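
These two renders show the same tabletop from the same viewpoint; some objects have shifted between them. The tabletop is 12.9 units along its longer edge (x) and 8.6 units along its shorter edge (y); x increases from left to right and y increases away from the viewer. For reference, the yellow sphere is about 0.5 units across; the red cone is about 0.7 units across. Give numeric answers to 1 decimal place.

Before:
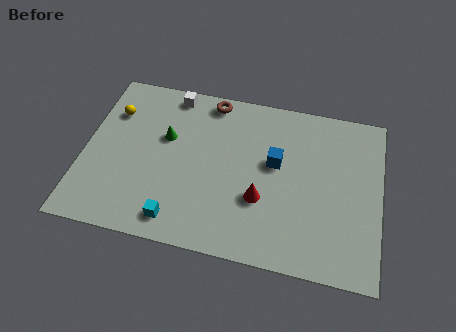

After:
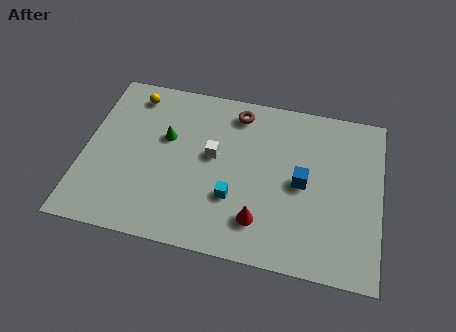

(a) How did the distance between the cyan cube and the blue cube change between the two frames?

-2.3

They were about 5.5 units apart before and 3.2 after — 2.3 units closer together.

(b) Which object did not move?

the green cone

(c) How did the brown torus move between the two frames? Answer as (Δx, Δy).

(1.2, -0.4)

The brown torus started near (5.3, 7.7) and ended near (6.5, 7.3).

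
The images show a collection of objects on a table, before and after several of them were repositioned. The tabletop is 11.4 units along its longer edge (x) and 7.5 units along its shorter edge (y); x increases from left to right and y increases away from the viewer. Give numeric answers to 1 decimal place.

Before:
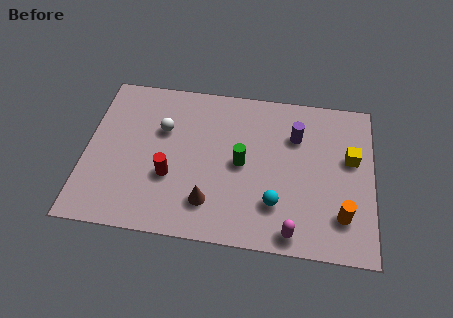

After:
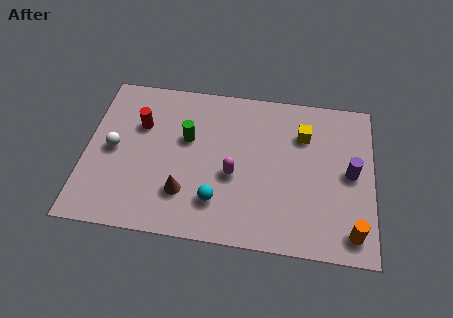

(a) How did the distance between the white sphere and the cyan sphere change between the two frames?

-0.8

Before: roughly 5.4 units apart; after: 4.6. That's 0.8 units closer together.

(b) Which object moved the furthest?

the magenta capsule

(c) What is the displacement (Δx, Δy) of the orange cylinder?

(0.4, -0.7)

From the two frames, the orange cylinder sits at roughly (10.2, 1.8) before and (10.6, 1.1) after.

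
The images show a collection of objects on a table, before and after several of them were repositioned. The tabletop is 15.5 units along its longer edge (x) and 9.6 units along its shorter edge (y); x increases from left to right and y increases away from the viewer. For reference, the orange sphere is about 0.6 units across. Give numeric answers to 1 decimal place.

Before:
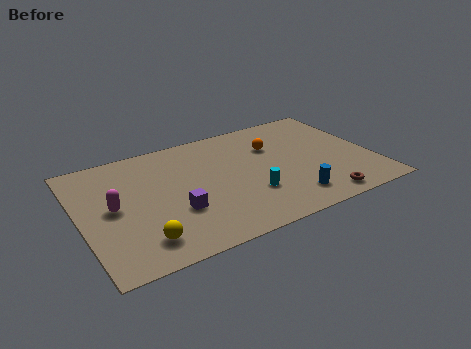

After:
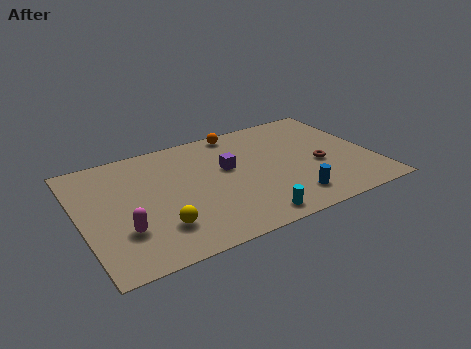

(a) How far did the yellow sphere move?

1.2

The yellow sphere moved from about (2.8, 1.8) to (3.8, 2.4), a distance of √(1.0² + 0.6²) ≈ 1.2.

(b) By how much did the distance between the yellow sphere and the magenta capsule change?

-1.4

They were about 3.3 units apart before and 1.9 after — 1.4 units closer together.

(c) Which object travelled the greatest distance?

the purple cube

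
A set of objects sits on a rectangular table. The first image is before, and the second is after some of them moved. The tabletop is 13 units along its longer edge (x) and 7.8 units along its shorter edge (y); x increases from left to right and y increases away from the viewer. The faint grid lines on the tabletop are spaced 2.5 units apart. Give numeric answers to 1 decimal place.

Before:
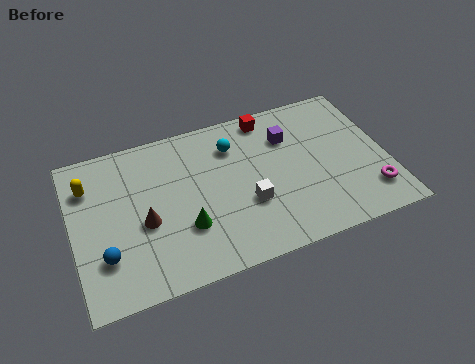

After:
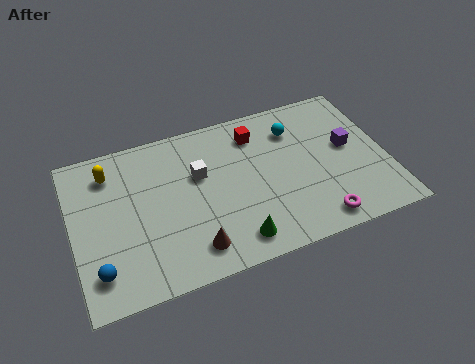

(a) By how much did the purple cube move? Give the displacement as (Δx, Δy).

(2.4, -1.3)

The purple cube started near (9.1, 5.6) and ended near (11.5, 4.3).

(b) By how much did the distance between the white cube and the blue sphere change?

-0.4

Before: roughly 5.9 units apart; after: 5.5. That's 0.4 units closer together.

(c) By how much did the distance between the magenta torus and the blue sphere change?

-2.0

The distance was about 10.9 in the first image and 8.9 in the second, so they moved 2.0 units closer together.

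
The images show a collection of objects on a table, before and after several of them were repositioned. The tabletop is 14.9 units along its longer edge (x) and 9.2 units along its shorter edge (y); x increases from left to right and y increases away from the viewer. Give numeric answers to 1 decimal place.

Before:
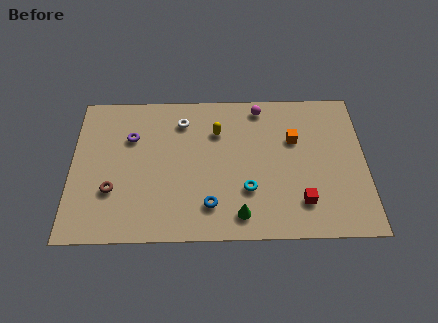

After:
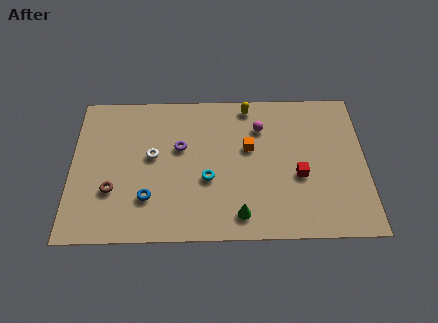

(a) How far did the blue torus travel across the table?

3.1

From (7.0, 2.0) to (3.9, 2.5), the blue torus covered √(3.1² + 0.5²) ≈ 3.1 units.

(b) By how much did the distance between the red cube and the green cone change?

+0.6

They were about 3.2 units apart before and 3.8 after — 0.6 units further apart.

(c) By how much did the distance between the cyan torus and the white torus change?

-2.3

The distance was about 5.5 in the first image and 3.2 in the second, so they moved 2.3 units closer together.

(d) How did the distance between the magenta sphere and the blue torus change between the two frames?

+0.5

Before: roughly 6.6 units apart; after: 7.1. That's 0.5 units further apart.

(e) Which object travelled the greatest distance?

the blue torus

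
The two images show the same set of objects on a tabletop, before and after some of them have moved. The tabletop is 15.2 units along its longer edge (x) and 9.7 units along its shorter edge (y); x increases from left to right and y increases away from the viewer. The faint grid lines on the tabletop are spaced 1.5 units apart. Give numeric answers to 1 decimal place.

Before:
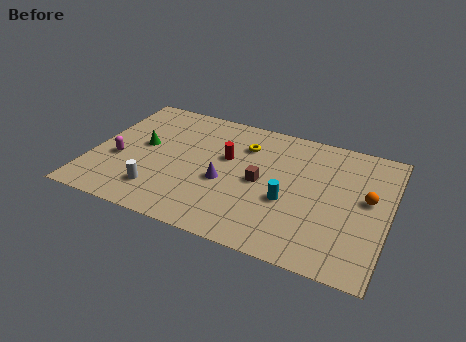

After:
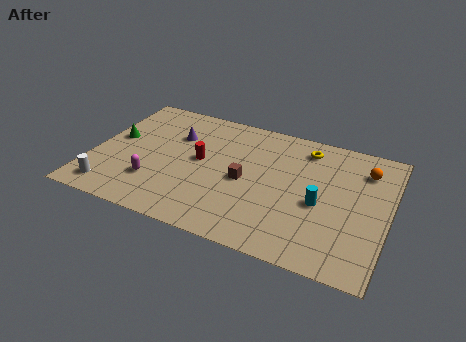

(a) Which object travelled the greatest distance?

the purple cone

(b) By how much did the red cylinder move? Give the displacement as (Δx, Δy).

(-1.3, -0.7)

The red cylinder was at about (6.8, 5.9) and moved to about (5.5, 5.2).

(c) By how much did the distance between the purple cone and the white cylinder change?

+2.2

Before: roughly 3.7 units apart; after: 5.9. That's 2.2 units further apart.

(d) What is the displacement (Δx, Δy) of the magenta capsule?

(2.0, -1.1)

From the two frames, the magenta capsule sits at roughly (1.4, 3.8) before and (3.4, 2.7) after.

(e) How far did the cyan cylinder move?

1.6

The cyan cylinder was near (10.2, 3.8) before and (11.8, 4.2) after, so it travelled √(1.6² + 0.4²) ≈ 1.6 units.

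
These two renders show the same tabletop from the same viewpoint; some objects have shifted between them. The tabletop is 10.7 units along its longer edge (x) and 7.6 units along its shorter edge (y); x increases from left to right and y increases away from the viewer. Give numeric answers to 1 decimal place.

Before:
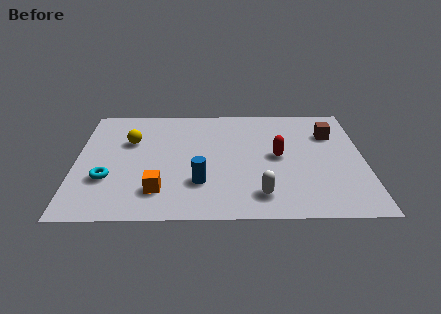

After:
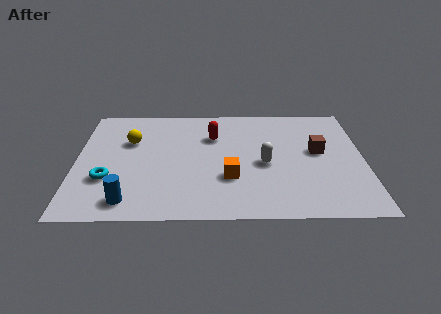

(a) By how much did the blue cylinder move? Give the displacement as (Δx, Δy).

(-2.6, -1.1)

From the two frames, the blue cylinder sits at roughly (4.6, 2.2) before and (2.0, 1.1) after.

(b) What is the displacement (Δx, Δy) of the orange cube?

(2.6, 0.8)

The orange cube was at about (3.1, 1.7) and moved to about (5.7, 2.5).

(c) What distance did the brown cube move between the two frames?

1.3

The brown cube moved from about (9.5, 5.4) to (9.0, 4.2), a distance of √(0.5² + 1.2²) ≈ 1.3.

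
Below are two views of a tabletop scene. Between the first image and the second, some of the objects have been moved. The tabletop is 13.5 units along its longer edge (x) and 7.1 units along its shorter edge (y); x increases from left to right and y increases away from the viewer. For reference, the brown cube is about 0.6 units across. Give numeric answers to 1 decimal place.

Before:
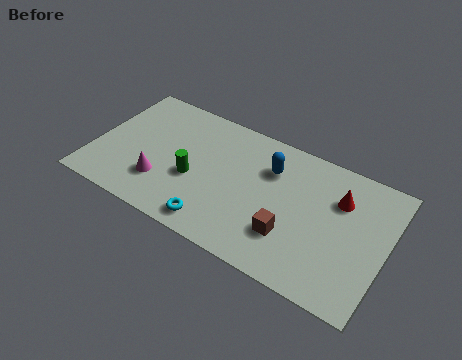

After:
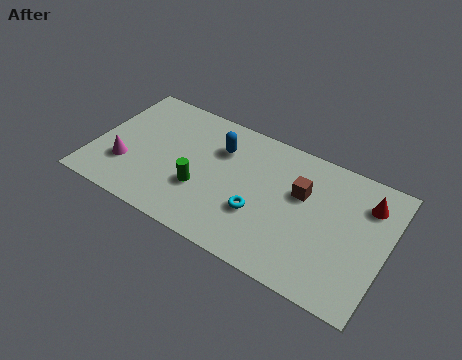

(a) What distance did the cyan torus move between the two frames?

2.3

The cyan torus was near (6.0, 1.0) before and (7.8, 2.5) after, so it travelled √(1.8² + 1.5²) ≈ 2.3 units.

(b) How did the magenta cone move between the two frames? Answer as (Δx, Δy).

(-1.7, 0.2)

The magenta cone started near (3.3, 2.0) and ended near (1.6, 2.2).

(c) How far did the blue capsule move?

2.4

The blue capsule moved from about (8.0, 5.1) to (5.6, 5.1), a distance of √(2.4² + 0.0²) ≈ 2.4.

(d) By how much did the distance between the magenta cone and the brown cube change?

+2.2

They were about 6.0 units apart before and 8.2 after — 2.2 units further apart.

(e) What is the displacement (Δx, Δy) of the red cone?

(1.2, 0.4)

The red cone started near (11.2, 5.0) and ended near (12.4, 5.4).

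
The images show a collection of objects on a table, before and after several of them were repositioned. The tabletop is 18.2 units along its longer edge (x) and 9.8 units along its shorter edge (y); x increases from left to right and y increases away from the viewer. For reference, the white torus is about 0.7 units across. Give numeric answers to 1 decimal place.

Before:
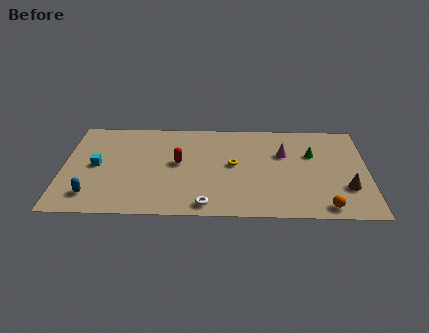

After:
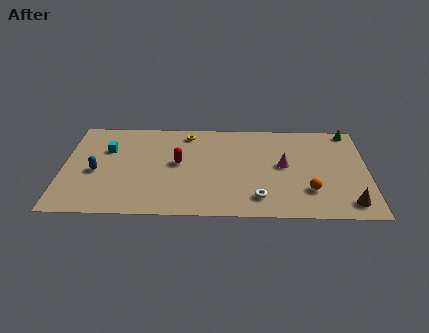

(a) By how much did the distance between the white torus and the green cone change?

+0.7

Before: roughly 8.2 units apart; after: 8.9. That's 0.7 units further apart.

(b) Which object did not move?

the red capsule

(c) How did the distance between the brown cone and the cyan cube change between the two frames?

+0.3

They were about 15.0 units apart before and 15.3 after — 0.3 units further apart.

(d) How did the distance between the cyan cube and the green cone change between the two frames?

+1.8

Before: roughly 13.0 units apart; after: 14.8. That's 1.8 units further apart.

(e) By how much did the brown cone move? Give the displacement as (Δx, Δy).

(0.1, -1.5)

The brown cone started near (16.9, 3.0) and ended near (17.0, 1.5).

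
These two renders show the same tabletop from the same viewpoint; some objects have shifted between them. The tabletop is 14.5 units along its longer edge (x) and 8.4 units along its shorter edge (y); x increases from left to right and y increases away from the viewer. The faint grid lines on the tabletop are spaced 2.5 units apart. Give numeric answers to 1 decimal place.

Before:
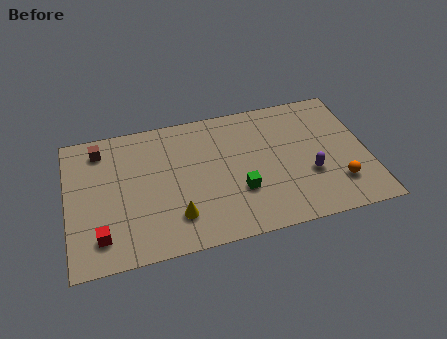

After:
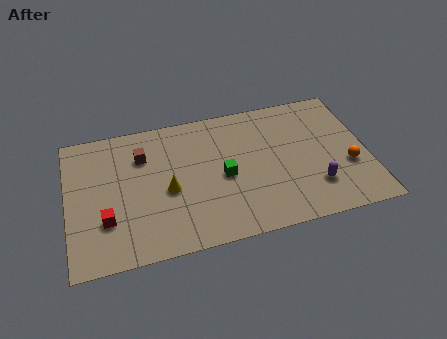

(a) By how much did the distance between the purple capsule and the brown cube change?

-1.7

They were about 10.7 units apart before and 9.0 after — 1.7 units closer together.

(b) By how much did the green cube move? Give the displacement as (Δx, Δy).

(-0.7, 1.1)

The green cube was at about (8.2, 2.8) and moved to about (7.5, 3.9).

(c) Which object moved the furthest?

the brown cube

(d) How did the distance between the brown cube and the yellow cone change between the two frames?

-3.4

The distance was about 6.0 in the first image and 2.6 in the second, so they moved 3.4 units closer together.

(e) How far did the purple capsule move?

0.8

The purple capsule moved from about (11.6, 3.0) to (11.8, 2.2), a distance of √(0.2² + 0.8²) ≈ 0.8.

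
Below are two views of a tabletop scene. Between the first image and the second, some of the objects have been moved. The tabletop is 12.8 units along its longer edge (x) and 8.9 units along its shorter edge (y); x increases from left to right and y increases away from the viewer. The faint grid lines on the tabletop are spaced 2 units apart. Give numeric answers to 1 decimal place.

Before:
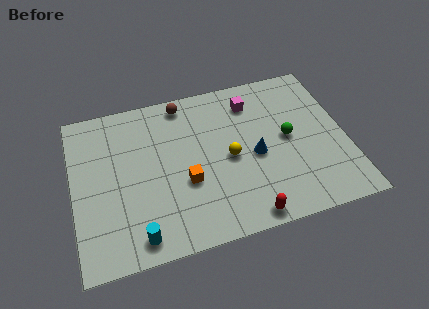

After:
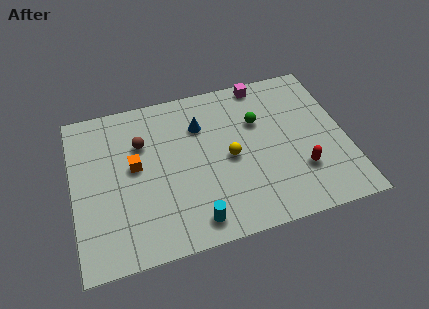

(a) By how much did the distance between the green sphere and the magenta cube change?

-0.7

Before: roughly 2.9 units apart; after: 2.2. That's 0.7 units closer together.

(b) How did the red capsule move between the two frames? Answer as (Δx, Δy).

(2.7, 1.8)

The red capsule was at about (7.8, 0.8) and moved to about (10.5, 2.6).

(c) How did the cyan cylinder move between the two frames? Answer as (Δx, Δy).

(2.6, 0.1)

The cyan cylinder started near (2.8, 1.1) and ended near (5.4, 1.2).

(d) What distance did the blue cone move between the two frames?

3.4

The blue cone was near (8.5, 4.0) before and (6.1, 6.4) after, so it travelled √(2.4² + 2.4²) ≈ 3.4 units.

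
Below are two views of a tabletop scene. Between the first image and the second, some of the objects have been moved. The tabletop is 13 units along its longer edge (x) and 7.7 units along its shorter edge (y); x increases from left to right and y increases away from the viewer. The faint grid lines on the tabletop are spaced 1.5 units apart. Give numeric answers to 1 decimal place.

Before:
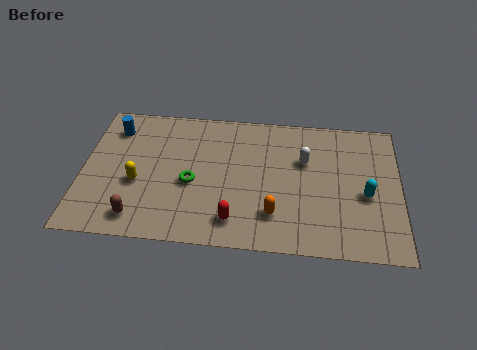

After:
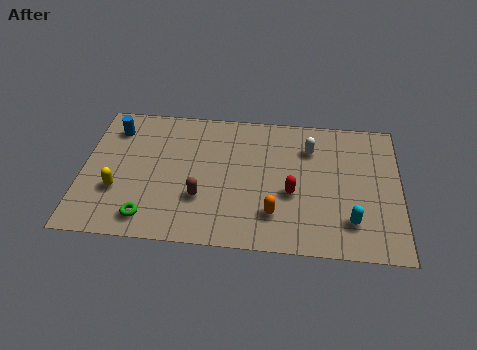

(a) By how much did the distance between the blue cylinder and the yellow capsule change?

+0.3

The distance was about 3.2 in the first image and 3.5 in the second, so they moved 0.3 units further apart.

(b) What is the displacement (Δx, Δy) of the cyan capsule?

(-0.6, -1.5)

From the two frames, the cyan capsule sits at roughly (11.6, 3.3) before and (11.0, 1.8) after.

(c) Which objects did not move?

the blue cylinder and the orange capsule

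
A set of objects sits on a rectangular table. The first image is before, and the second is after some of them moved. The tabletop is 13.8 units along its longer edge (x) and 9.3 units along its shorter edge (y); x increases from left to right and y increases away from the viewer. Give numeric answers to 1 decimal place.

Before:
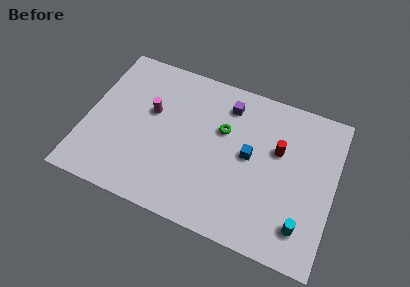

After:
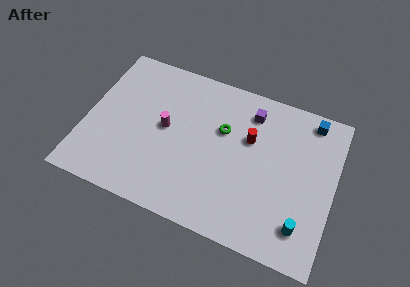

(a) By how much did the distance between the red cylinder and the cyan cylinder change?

+0.9

Before: roughly 4.3 units apart; after: 5.2. That's 0.9 units further apart.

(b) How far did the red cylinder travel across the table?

1.6

The red cylinder moved from about (10.6, 5.8) to (9.0, 5.9), a distance of √(1.6² + 0.1²) ≈ 1.6.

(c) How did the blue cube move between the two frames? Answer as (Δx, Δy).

(3.1, 3.3)

The blue cube started near (9.1, 4.9) and ended near (12.2, 8.2).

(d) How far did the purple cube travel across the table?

1.3

The purple cube moved from about (7.6, 7.5) to (8.9, 7.5), a distance of √(1.3² + 0.0²) ≈ 1.3.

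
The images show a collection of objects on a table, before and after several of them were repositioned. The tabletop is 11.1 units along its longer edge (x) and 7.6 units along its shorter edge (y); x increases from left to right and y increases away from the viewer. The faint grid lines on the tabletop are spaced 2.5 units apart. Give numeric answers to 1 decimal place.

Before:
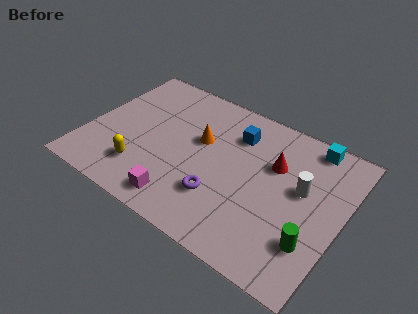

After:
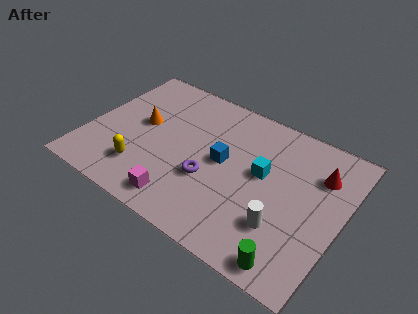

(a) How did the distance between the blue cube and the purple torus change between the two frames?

-2.2

They were about 3.5 units apart before and 1.3 after — 2.2 units closer together.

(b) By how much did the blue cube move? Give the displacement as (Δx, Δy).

(-0.3, -1.7)

The blue cube started near (6.2, 5.7) and ended near (5.9, 4.0).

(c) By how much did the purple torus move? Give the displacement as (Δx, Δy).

(-0.6, 0.6)

The purple torus was at about (6.1, 2.2) and moved to about (5.5, 2.8).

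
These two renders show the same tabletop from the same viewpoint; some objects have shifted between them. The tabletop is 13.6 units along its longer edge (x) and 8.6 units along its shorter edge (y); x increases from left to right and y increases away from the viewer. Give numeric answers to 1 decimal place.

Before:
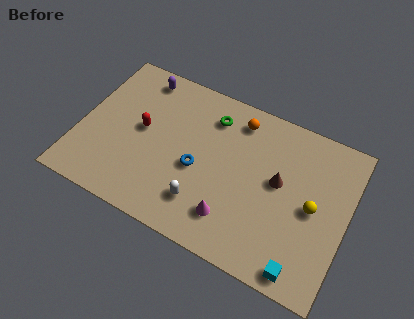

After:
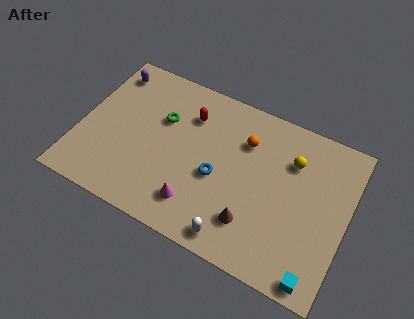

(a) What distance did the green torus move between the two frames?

2.7

From (6.4, 6.8) to (4.0, 5.6), the green torus covered √(2.4² + 1.2²) ≈ 2.7 units.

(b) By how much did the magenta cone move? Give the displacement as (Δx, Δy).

(-1.8, -0.1)

From the two frames, the magenta cone sits at roughly (8.1, 1.9) before and (6.3, 1.8) after.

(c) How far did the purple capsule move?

1.6

The purple capsule was near (2.6, 7.5) before and (1.0, 7.2) after, so it travelled √(1.6² + 0.3²) ≈ 1.6 units.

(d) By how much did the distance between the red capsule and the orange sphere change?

-2.4

They were about 5.3 units apart before and 2.9 after — 2.4 units closer together.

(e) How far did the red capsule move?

2.8

The red capsule moved from about (3.1, 4.6) to (5.3, 6.4), a distance of √(2.2² + 1.8²) ≈ 2.8.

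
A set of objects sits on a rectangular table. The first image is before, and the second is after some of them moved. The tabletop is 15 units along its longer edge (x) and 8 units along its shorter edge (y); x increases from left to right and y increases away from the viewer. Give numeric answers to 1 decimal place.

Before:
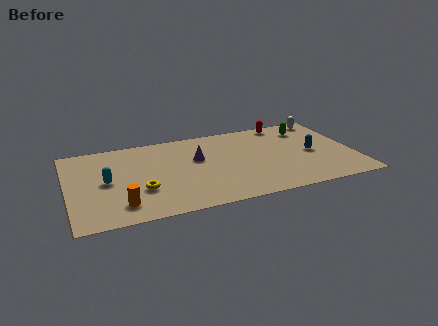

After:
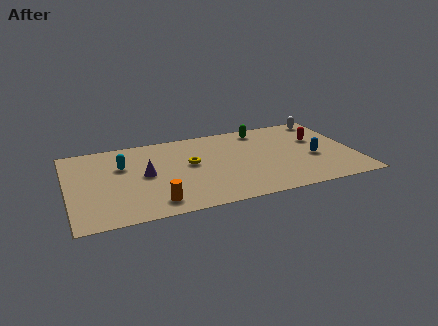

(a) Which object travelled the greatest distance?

the yellow torus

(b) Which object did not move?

the white capsule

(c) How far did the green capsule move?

2.5

From (12.8, 6.3) to (10.4, 6.9), the green capsule covered √(2.4² + 0.6²) ≈ 2.5 units.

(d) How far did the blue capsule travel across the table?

0.5

The blue capsule was near (12.8, 3.8) before and (12.8, 3.3) after, so it travelled √(0.0² + 0.5²) ≈ 0.5 units.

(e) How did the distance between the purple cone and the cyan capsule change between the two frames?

-3.3

Before: roughly 4.9 units apart; after: 1.6. That's 3.3 units closer together.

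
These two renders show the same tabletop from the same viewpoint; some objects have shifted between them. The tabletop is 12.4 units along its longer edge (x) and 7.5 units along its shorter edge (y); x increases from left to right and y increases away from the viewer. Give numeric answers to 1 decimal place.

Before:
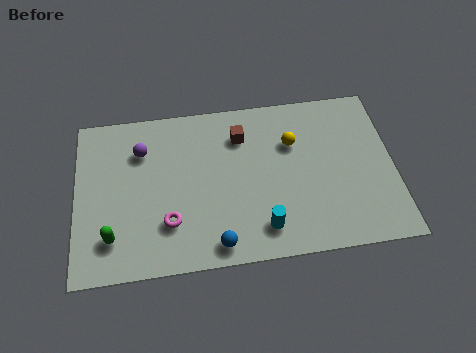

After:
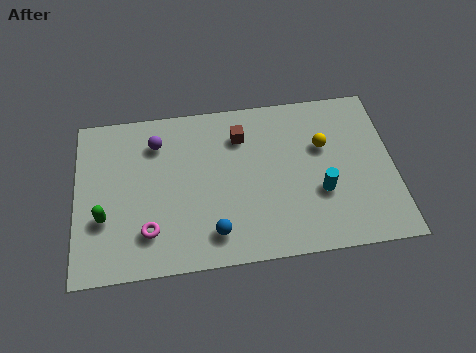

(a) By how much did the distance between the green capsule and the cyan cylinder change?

+2.6

They were about 5.8 units apart before and 8.4 after — 2.6 units further apart.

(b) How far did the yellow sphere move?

1.2

From (8.5, 5.1) to (9.7, 4.8), the yellow sphere covered √(1.2² + 0.3²) ≈ 1.2 units.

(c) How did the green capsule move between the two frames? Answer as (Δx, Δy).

(-0.3, 0.9)

From the two frames, the green capsule sits at roughly (1.4, 1.7) before and (1.1, 2.6) after.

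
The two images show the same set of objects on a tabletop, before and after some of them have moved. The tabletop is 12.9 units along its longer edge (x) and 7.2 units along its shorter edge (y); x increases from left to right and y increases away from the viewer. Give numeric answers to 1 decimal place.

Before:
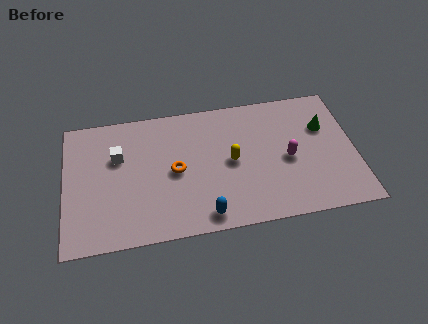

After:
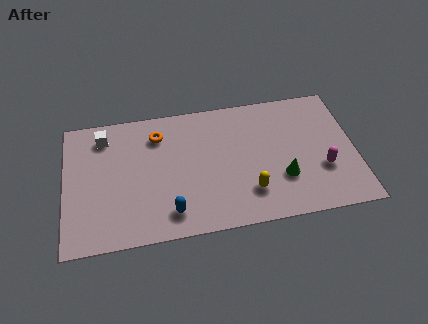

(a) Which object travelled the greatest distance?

the green cone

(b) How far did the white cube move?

1.3

The white cube moved from about (2.4, 4.7) to (1.8, 5.9), a distance of √(0.6² + 1.2²) ≈ 1.3.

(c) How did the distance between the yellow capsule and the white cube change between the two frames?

+2.4

Before: roughly 5.1 units apart; after: 7.5. That's 2.4 units further apart.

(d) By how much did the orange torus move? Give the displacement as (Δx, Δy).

(-0.7, 2.1)

The orange torus was at about (4.9, 3.5) and moved to about (4.2, 5.6).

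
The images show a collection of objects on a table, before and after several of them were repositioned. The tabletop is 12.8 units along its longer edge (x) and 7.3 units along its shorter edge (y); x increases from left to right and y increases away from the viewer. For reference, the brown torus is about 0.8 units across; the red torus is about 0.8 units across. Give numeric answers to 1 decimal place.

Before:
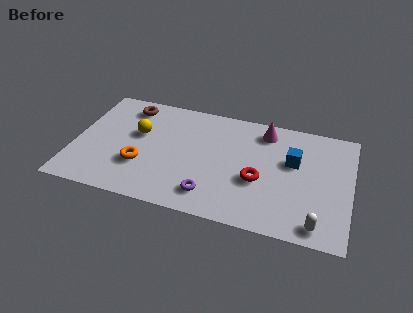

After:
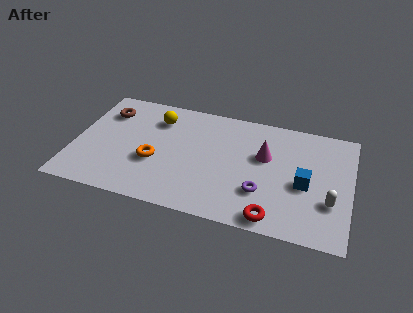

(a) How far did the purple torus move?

2.4

The purple torus moved from about (6.5, 1.4) to (8.8, 2.2), a distance of √(2.3² + 0.8²) ≈ 2.4.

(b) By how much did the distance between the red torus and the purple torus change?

-1.1

The distance was about 2.6 in the first image and 1.5 in the second, so they moved 1.1 units closer together.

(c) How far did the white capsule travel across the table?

1.6

The white capsule was near (11.4, 0.9) before and (11.9, 2.4) after, so it travelled √(0.5² + 1.5²) ≈ 1.6 units.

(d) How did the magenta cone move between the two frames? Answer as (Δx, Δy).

(0.1, -1.6)

The magenta cone was at about (8.7, 6.1) and moved to about (8.8, 4.5).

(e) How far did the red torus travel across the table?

2.2

The red torus moved from about (8.6, 2.9) to (9.4, 0.8), a distance of √(0.8² + 2.1²) ≈ 2.2.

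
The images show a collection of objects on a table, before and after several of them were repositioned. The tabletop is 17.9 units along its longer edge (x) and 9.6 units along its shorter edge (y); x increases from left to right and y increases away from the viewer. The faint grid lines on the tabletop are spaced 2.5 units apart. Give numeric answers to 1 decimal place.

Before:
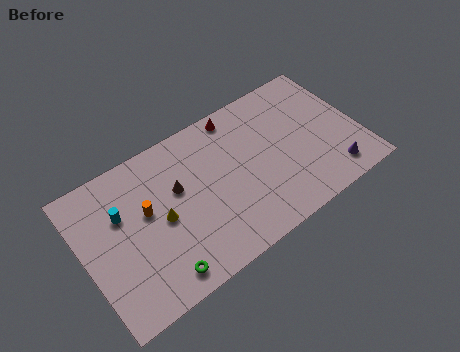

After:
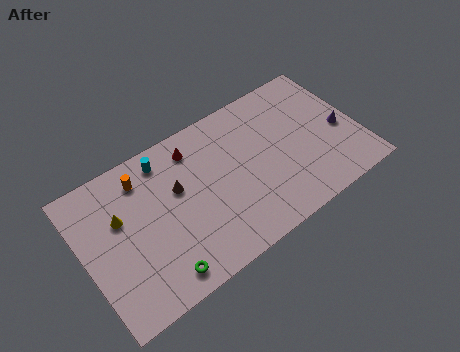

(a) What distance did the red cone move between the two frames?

3.1

From (10.6, 8.6) to (7.6, 7.9), the red cone covered √(3.0² + 0.7²) ≈ 3.1 units.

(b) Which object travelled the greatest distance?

the cyan cylinder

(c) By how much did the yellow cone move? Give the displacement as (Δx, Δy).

(-2.4, 1.5)

The yellow cone was at about (4.9, 4.6) and moved to about (2.5, 6.1).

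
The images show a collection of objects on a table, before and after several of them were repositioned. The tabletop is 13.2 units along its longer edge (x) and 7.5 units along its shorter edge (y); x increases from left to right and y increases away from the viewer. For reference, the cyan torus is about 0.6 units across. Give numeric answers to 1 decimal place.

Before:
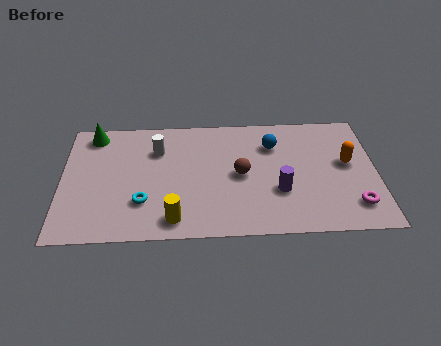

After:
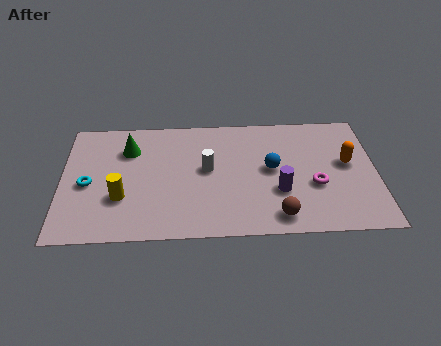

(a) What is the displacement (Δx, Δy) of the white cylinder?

(2.1, -1.3)

The white cylinder was at about (4.0, 5.4) and moved to about (6.1, 4.1).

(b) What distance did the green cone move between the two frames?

1.8

From (1.3, 6.5) to (2.8, 5.5), the green cone covered √(1.5² + 1.0²) ≈ 1.8 units.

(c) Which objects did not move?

the orange capsule and the purple cylinder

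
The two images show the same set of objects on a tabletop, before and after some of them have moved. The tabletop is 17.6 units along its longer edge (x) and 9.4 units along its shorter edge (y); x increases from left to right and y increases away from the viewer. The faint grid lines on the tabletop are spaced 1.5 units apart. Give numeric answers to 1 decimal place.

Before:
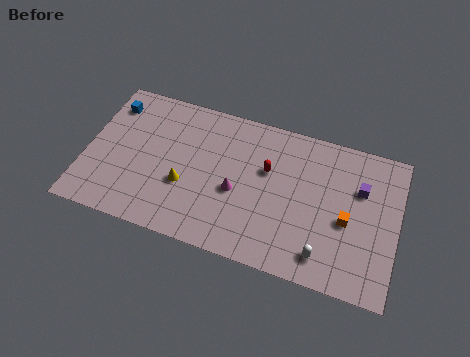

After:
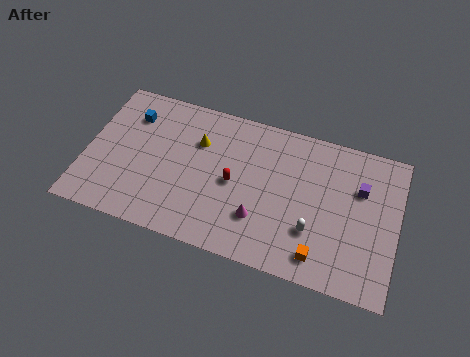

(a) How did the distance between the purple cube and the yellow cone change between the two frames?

-0.9

They were about 10.1 units apart before and 9.2 after — 0.9 units closer together.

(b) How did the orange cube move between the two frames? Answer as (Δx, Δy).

(-1.3, -2.6)

The orange cube started near (14.8, 4.1) and ended near (13.5, 1.5).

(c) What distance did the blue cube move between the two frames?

1.3

The blue cube was near (1.1, 7.5) before and (2.3, 7.1) after, so it travelled √(1.2² + 0.4²) ≈ 1.3 units.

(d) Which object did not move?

the purple cube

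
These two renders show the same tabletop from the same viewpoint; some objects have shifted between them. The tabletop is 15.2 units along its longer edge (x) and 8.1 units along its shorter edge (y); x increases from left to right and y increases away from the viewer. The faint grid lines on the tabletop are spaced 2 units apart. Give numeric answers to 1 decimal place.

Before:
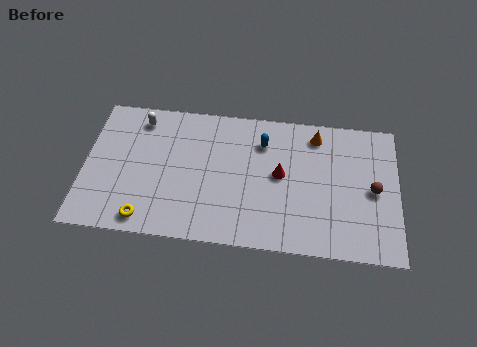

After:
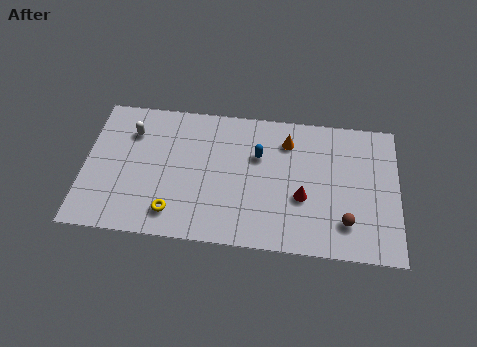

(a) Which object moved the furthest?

the brown sphere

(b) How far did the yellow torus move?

1.4

The yellow torus was near (3.1, 1.0) before and (4.4, 1.5) after, so it travelled √(1.3² + 0.5²) ≈ 1.4 units.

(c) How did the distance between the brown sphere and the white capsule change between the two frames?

-0.5

The distance was about 11.8 in the first image and 11.3 in the second, so they moved 0.5 units closer together.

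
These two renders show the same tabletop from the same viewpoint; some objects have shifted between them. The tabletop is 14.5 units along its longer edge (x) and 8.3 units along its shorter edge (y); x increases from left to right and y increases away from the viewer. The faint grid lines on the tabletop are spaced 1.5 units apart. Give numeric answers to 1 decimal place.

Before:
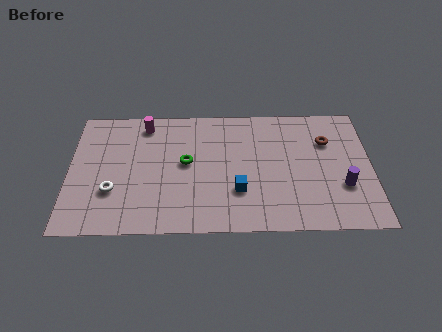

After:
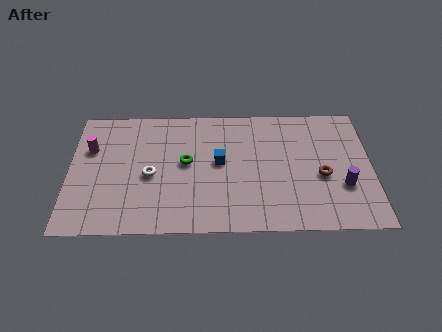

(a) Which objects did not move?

the purple cylinder and the green torus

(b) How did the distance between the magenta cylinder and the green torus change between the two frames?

+1.4

The distance was about 3.3 in the first image and 4.7 in the second, so they moved 1.4 units further apart.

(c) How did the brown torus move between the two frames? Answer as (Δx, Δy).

(-0.3, -2.3)

From the two frames, the brown torus sits at roughly (12.4, 5.8) before and (12.1, 3.5) after.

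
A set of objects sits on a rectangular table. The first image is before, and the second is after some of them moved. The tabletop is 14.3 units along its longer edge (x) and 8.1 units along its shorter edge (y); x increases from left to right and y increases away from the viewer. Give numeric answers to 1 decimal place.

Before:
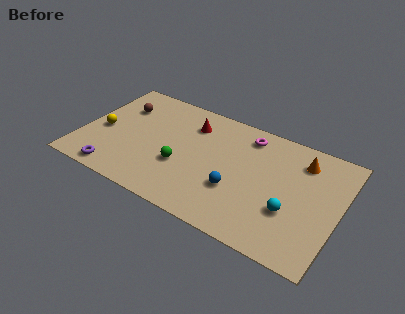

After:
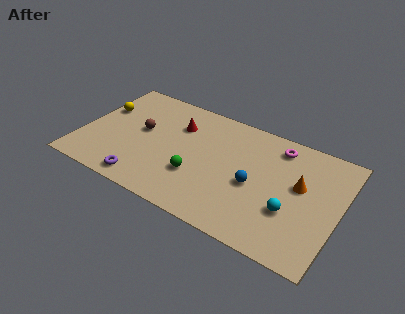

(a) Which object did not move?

the cyan sphere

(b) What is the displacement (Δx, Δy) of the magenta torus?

(1.7, 0.0)

The magenta torus was at about (8.9, 6.8) and moved to about (10.6, 6.8).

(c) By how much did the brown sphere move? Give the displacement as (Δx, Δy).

(1.4, -1.3)

The brown sphere started near (1.8, 5.8) and ended near (3.2, 4.5).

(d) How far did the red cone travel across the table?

0.8

From (5.8, 6.2) to (5.1, 5.8), the red cone covered √(0.7² + 0.4²) ≈ 0.8 units.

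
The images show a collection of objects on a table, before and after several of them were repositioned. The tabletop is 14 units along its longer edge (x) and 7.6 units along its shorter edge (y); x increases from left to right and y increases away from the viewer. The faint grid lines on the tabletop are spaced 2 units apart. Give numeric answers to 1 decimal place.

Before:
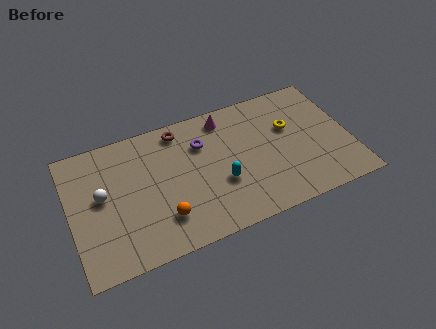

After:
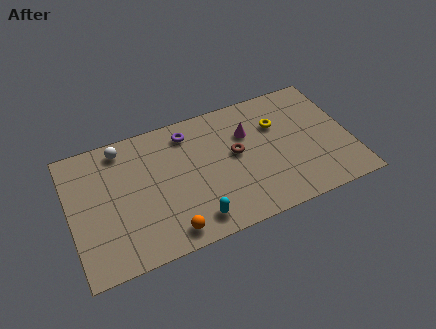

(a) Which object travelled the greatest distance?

the brown torus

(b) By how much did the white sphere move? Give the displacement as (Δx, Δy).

(1.2, 2.4)

The white sphere was at about (1.6, 4.2) and moved to about (2.8, 6.6).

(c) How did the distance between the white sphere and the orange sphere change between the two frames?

+2.3

They were about 3.6 units apart before and 5.9 after — 2.3 units further apart.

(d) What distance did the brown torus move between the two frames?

3.5

From (5.7, 6.6) to (8.3, 4.2), the brown torus covered √(2.6² + 2.4²) ≈ 3.5 units.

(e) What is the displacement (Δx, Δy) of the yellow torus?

(-0.6, 0.4)

The yellow torus started near (11.1, 4.8) and ended near (10.5, 5.2).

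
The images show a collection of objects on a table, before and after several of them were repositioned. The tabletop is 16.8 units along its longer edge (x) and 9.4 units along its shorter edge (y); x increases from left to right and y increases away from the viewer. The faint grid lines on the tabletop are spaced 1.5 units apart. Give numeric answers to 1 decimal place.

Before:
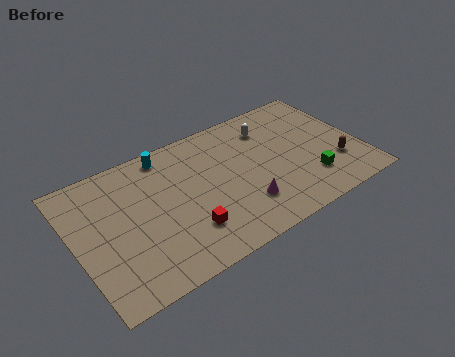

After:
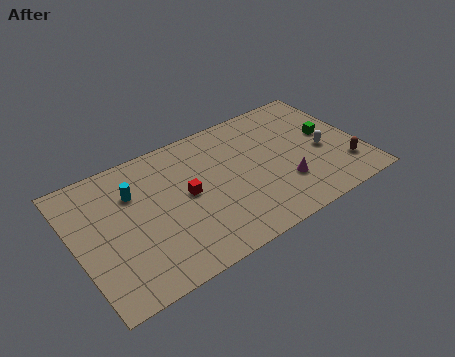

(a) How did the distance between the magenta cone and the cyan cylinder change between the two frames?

+2.3

The distance was about 6.9 in the first image and 9.2 in the second, so they moved 2.3 units further apart.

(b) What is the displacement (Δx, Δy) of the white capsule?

(2.7, -3.2)

From the two frames, the white capsule sits at roughly (11.9, 7.3) before and (14.6, 4.1) after.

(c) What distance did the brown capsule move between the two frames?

0.6

The brown capsule was near (15.2, 2.8) before and (15.6, 2.3) after, so it travelled √(0.4² + 0.5²) ≈ 0.6 units.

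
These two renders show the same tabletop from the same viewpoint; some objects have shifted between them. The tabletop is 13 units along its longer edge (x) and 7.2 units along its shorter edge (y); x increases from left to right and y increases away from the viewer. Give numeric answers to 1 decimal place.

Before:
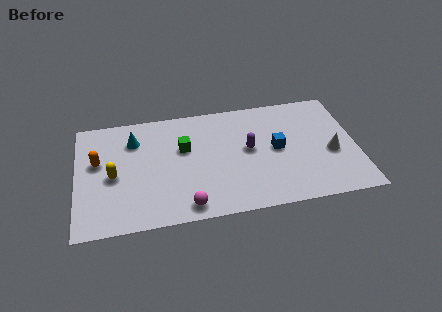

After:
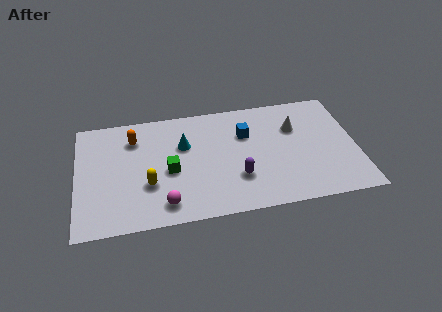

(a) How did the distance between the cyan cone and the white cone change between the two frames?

-4.2

Before: roughly 9.4 units apart; after: 5.2. That's 4.2 units closer together.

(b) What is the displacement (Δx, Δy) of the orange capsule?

(1.7, 1.2)

The orange capsule was at about (1.0, 4.3) and moved to about (2.7, 5.5).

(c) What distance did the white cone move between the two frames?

2.5

The white cone moved from about (11.8, 3.0) to (10.2, 4.9), a distance of √(1.6² + 1.9²) ≈ 2.5.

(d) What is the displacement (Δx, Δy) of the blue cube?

(-1.4, 1.2)

The blue cube started near (9.3, 3.7) and ended near (7.9, 4.9).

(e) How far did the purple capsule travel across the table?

1.8

From (8.0, 3.9) to (7.4, 2.2), the purple capsule covered √(0.6² + 1.7²) ≈ 1.8 units.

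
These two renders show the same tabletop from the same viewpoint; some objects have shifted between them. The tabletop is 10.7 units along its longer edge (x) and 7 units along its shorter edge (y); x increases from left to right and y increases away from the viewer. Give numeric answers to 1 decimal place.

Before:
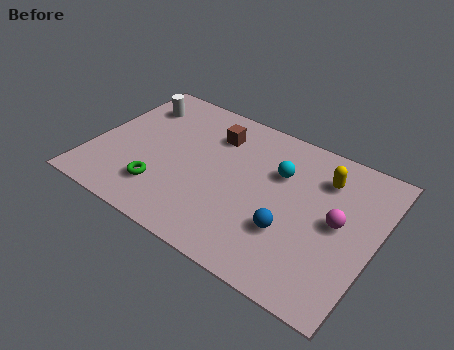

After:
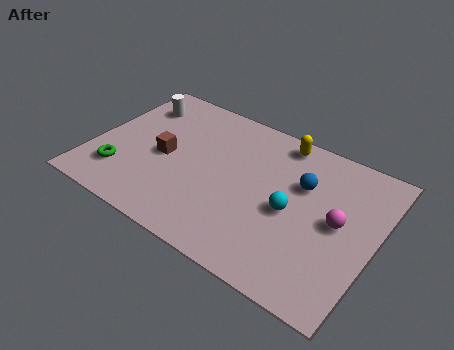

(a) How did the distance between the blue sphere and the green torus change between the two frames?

+2.3

Before: roughly 4.8 units apart; after: 7.1. That's 2.3 units further apart.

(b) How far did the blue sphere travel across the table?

2.3

From (7.7, 2.3) to (7.8, 4.6), the blue sphere covered √(0.1² + 2.3²) ≈ 2.3 units.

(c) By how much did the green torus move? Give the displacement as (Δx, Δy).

(-1.6, 0.0)

The green torus was at about (2.9, 1.7) and moved to about (1.3, 1.7).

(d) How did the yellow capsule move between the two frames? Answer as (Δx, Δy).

(-1.8, 0.9)

The yellow capsule was at about (8.5, 5.3) and moved to about (6.7, 6.2).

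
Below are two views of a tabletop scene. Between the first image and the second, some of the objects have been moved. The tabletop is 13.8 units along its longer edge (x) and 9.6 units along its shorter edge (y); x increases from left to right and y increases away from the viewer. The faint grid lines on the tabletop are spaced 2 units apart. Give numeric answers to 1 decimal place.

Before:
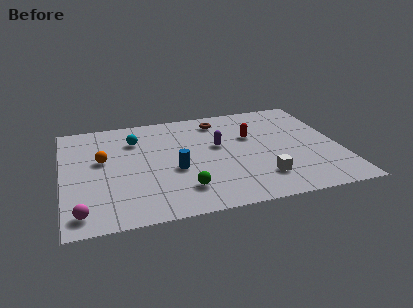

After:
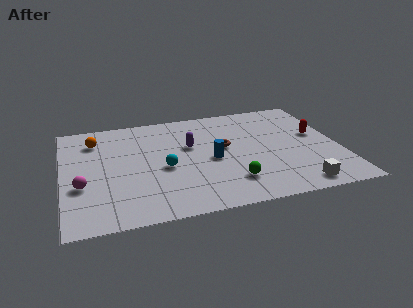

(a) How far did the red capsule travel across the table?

3.4

The red capsule moved from about (9.5, 6.1) to (12.8, 5.5), a distance of √(3.3² + 0.6²) ≈ 3.4.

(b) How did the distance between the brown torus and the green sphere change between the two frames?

-3.1

They were about 6.3 units apart before and 3.2 after — 3.1 units closer together.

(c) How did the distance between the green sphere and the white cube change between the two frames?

-0.5

Before: roughly 3.9 units apart; after: 3.4. That's 0.5 units closer together.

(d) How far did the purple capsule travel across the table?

1.4

The purple capsule was near (7.8, 5.6) before and (6.4, 5.9) after, so it travelled √(1.4² + 0.3²) ≈ 1.4 units.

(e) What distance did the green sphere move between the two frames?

2.4

From (5.8, 2.1) to (8.2, 2.2), the green sphere covered √(2.4² + 0.1²) ≈ 2.4 units.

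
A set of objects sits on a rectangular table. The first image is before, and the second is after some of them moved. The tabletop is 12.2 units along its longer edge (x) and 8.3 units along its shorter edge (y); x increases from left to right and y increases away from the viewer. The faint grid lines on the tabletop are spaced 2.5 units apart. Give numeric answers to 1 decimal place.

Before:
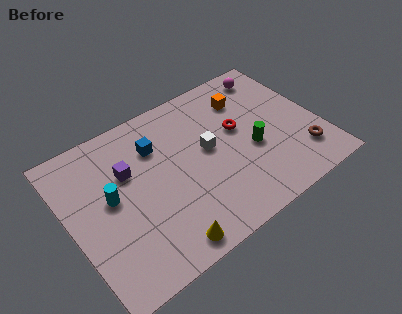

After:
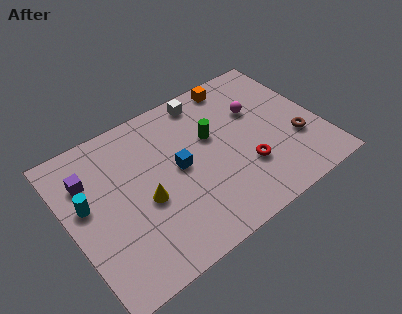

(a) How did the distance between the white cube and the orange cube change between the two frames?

-1.3

They were about 2.9 units apart before and 1.6 after — 1.3 units closer together.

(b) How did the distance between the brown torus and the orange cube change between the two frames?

+0.3

Before: roughly 4.8 units apart; after: 5.1. That's 0.3 units further apart.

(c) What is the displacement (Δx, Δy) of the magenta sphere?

(-1.2, -1.7)

The magenta sphere was at about (10.6, 7.1) and moved to about (9.4, 5.4).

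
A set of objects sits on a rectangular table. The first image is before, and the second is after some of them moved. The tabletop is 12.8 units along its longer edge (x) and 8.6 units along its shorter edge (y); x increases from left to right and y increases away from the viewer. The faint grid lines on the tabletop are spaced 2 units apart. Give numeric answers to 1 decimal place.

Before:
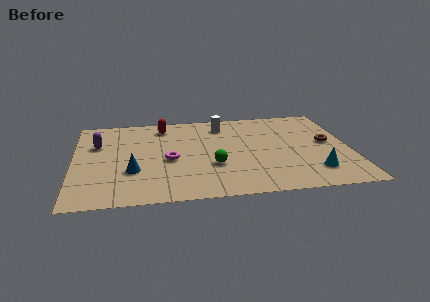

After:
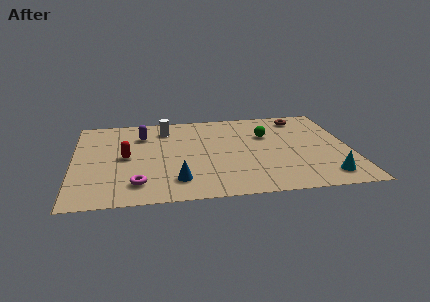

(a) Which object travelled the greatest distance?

the green sphere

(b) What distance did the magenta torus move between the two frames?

2.6

From (4.4, 3.8) to (2.9, 1.7), the magenta torus covered √(1.5² + 2.1²) ≈ 2.6 units.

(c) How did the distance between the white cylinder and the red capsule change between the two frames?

+0.4

The distance was about 2.8 in the first image and 3.2 in the second, so they moved 0.4 units further apart.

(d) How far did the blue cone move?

2.3

The blue cone was near (2.7, 2.9) before and (4.7, 1.8) after, so it travelled √(2.0² + 1.1²) ≈ 2.3 units.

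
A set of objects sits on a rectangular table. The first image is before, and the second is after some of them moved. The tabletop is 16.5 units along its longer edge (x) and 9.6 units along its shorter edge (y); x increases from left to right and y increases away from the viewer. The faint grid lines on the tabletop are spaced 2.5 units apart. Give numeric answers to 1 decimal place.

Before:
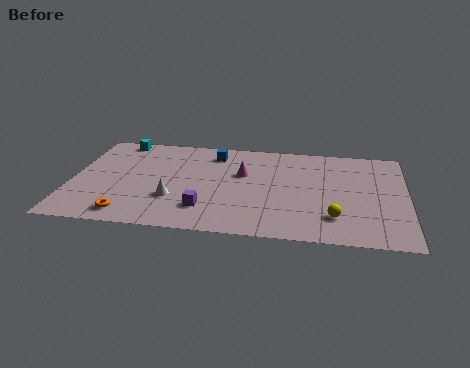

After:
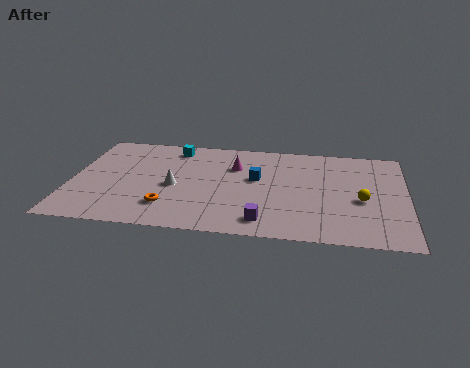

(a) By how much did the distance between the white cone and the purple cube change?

+3.5

They were about 1.8 units apart before and 5.3 after — 3.5 units further apart.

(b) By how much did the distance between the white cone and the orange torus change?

-0.8

They were about 2.8 units apart before and 2.0 after — 0.8 units closer together.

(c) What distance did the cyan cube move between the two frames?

2.8

The cyan cube was near (2.1, 8.7) before and (4.9, 8.2) after, so it travelled √(2.8² + 0.5²) ≈ 2.8 units.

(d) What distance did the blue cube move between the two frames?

3.2

The blue cube moved from about (6.9, 7.9) to (9.1, 5.6), a distance of √(2.2² + 2.3²) ≈ 3.2.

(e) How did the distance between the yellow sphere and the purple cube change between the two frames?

-0.9

The distance was about 6.3 in the first image and 5.4 in the second, so they moved 0.9 units closer together.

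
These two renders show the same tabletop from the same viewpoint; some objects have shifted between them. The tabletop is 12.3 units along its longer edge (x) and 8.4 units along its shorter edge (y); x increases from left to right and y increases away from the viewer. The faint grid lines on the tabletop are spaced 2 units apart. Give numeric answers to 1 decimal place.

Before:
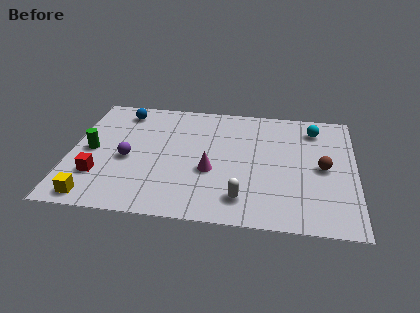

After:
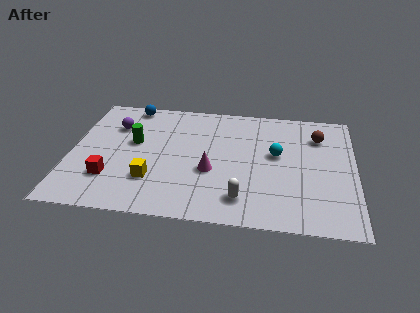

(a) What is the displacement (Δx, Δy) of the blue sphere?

(0.3, 0.5)

The blue sphere was at about (2.1, 7.1) and moved to about (2.4, 7.6).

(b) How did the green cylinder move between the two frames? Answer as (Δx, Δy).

(1.8, 0.8)

The green cylinder was at about (0.9, 4.1) and moved to about (2.7, 4.9).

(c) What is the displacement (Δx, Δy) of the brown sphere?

(-0.2, 2.2)

From the two frames, the brown sphere sits at roughly (10.9, 4.1) before and (10.7, 6.3) after.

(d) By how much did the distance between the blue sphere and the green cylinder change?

-0.5

They were about 3.2 units apart before and 2.7 after — 0.5 units closer together.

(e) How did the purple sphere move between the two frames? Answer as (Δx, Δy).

(-0.7, 2.3)

The purple sphere started near (2.5, 3.7) and ended near (1.8, 6.0).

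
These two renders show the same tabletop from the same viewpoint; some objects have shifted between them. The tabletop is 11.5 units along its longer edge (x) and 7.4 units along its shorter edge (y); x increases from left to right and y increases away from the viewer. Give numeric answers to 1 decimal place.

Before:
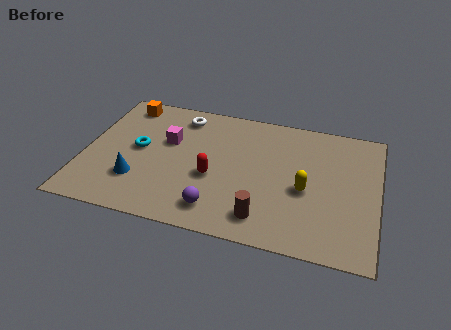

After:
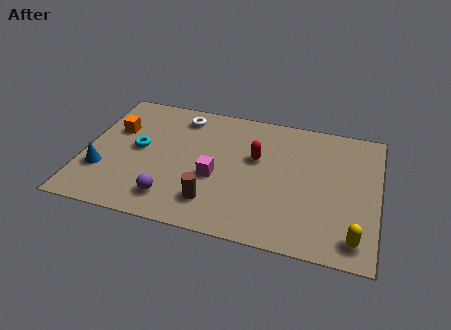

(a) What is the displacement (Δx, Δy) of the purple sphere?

(-1.8, 0.1)

From the two frames, the purple sphere sits at roughly (5.4, 1.3) before and (3.6, 1.4) after.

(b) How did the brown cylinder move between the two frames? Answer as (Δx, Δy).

(-2.0, 0.3)

The brown cylinder was at about (7.2, 1.3) and moved to about (5.2, 1.6).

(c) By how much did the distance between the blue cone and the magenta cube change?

+1.8

They were about 2.7 units apart before and 4.5 after — 1.8 units further apart.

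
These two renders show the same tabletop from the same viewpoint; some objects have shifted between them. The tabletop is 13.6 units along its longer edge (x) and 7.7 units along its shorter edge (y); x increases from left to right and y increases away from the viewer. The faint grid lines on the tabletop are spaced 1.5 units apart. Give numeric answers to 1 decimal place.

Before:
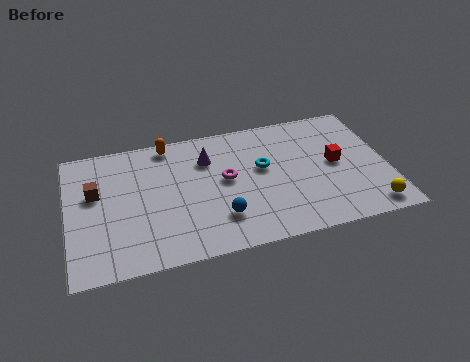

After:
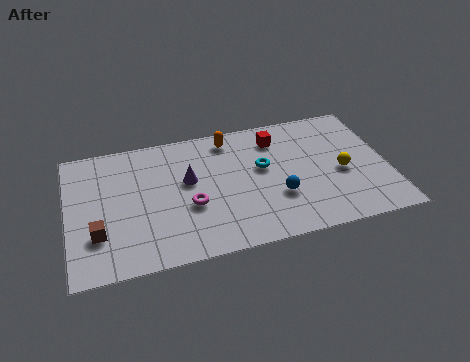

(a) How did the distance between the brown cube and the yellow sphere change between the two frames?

-1.5

The distance was about 12.0 in the first image and 10.5 in the second, so they moved 1.5 units closer together.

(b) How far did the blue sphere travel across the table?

2.6

The blue sphere was near (6.3, 2.0) before and (8.8, 2.6) after, so it travelled √(2.5² + 0.6²) ≈ 2.6 units.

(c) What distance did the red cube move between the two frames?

3.2

The red cube moved from about (11.4, 4.0) to (9.0, 6.1), a distance of √(2.4² + 2.1²) ≈ 3.2.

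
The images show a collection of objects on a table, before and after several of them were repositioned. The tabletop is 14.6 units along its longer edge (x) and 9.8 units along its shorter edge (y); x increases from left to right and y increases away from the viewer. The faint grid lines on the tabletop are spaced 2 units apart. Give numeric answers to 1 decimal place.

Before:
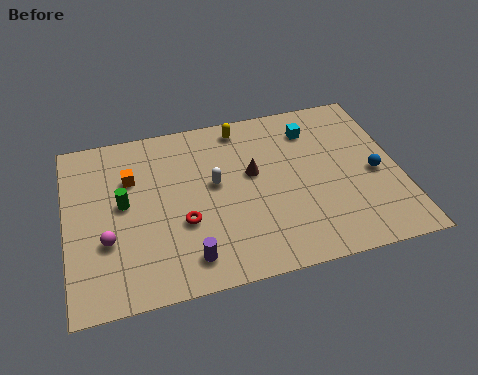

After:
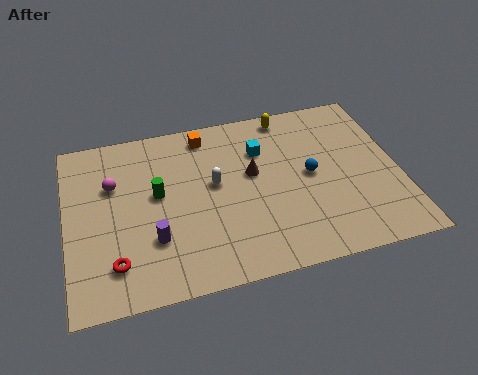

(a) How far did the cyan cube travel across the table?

2.4

The cyan cube moved from about (11.0, 7.7) to (8.7, 7.0), a distance of √(2.3² + 0.7²) ≈ 2.4.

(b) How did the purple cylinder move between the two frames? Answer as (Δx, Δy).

(-1.4, 1.4)

The purple cylinder was at about (5.1, 1.6) and moved to about (3.7, 3.0).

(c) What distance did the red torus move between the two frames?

3.4

From (5.0, 3.6) to (2.0, 2.1), the red torus covered √(3.0² + 1.5²) ≈ 3.4 units.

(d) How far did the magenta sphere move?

3.1

The magenta sphere was near (1.7, 3.4) before and (2.1, 6.5) after, so it travelled √(0.4² + 3.1²) ≈ 3.1 units.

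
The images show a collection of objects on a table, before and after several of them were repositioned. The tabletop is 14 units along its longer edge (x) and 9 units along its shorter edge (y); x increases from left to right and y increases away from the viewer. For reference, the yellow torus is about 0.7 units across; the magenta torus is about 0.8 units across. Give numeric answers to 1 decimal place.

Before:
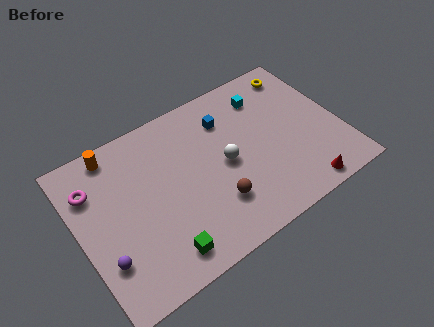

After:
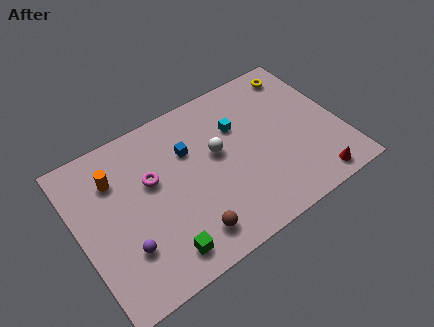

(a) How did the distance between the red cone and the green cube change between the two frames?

+0.7

They were about 7.5 units apart before and 8.2 after — 0.7 units further apart.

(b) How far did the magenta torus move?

3.2

From (1.0, 6.6) to (4.0, 5.5), the magenta torus covered √(3.0² + 1.1²) ≈ 3.2 units.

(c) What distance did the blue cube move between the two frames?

2.3

From (8.3, 6.8) to (6.1, 6.1), the blue cube covered √(2.2² + 0.7²) ≈ 2.3 units.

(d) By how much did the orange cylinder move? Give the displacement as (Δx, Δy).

(-0.2, -1.4)

The orange cylinder started near (2.4, 8.0) and ended near (2.2, 6.6).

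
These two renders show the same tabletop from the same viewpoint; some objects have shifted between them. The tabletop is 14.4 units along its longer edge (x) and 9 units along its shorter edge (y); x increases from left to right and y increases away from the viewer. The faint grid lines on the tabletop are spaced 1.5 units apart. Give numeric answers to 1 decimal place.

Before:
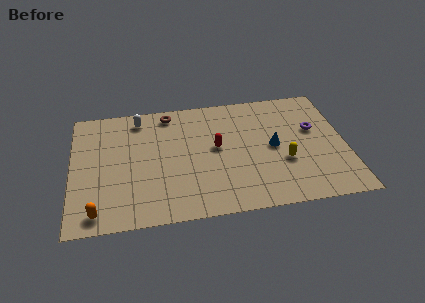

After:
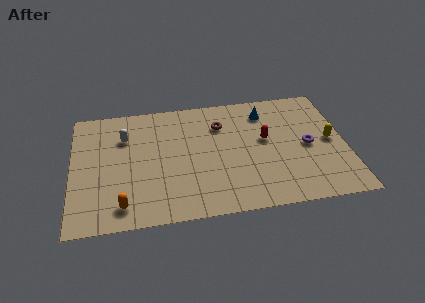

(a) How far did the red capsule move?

2.6

The red capsule was near (7.6, 4.9) before and (10.2, 5.1) after, so it travelled √(2.6² + 0.2²) ≈ 2.6 units.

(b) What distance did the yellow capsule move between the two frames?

2.8

The yellow capsule was near (11.1, 3.3) before and (13.6, 4.5) after, so it travelled √(2.5² + 1.2²) ≈ 2.8 units.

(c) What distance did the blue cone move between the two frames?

2.7

The blue cone was near (10.6, 4.5) before and (10.3, 7.2) after, so it travelled √(0.3² + 2.7²) ≈ 2.7 units.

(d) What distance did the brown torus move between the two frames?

3.0

The brown torus was near (5.2, 7.9) before and (7.9, 6.6) after, so it travelled √(2.7² + 1.3²) ≈ 3.0 units.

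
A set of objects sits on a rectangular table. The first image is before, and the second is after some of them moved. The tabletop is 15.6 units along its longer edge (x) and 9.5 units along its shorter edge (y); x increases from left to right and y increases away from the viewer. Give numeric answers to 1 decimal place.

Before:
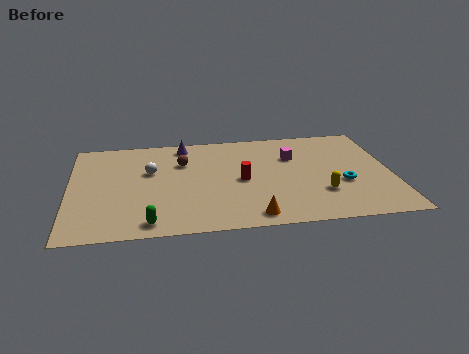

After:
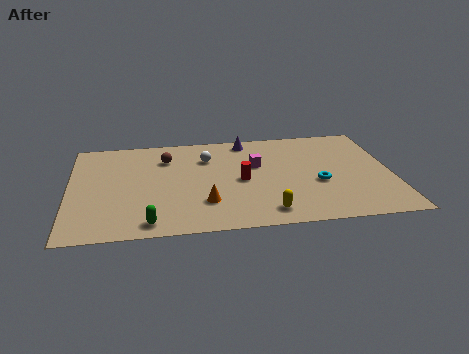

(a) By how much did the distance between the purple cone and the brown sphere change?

+2.5

They were about 1.7 units apart before and 4.2 after — 2.5 units further apart.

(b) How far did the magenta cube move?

1.9

The magenta cube moved from about (10.9, 6.5) to (9.1, 5.9), a distance of √(1.8² + 0.6²) ≈ 1.9.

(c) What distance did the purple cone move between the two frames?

3.1

The purple cone was near (5.6, 8.3) before and (8.7, 8.4) after, so it travelled √(3.1² + 0.1²) ≈ 3.1 units.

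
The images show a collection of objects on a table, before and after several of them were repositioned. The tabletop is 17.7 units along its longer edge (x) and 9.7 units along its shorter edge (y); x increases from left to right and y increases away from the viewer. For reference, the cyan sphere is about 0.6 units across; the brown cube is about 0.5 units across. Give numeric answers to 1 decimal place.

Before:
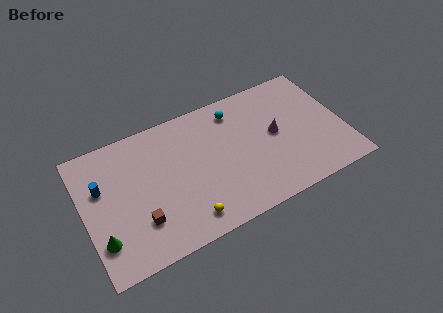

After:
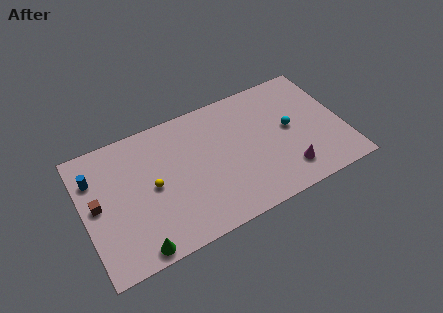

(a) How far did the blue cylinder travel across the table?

1.0

From (1.3, 6.2) to (0.9, 7.1), the blue cylinder covered √(0.4² + 0.9²) ≈ 1.0 units.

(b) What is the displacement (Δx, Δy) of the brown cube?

(-2.6, 2.4)

The brown cube started near (3.5, 2.7) and ended near (0.9, 5.1).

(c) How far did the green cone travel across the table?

2.7

The green cone was near (0.9, 2.5) before and (3.1, 0.9) after, so it travelled √(2.2² + 1.6²) ≈ 2.7 units.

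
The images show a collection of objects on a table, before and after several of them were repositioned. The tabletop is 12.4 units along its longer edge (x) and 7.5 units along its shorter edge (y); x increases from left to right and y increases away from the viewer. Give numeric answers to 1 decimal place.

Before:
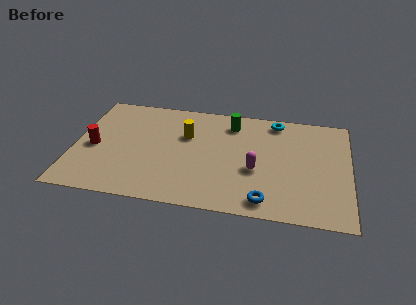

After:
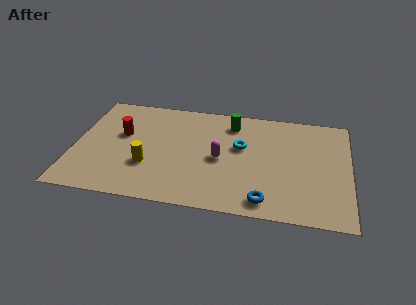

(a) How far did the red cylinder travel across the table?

1.6

From (0.9, 3.4) to (2.1, 4.5), the red cylinder covered √(1.2² + 1.1²) ≈ 1.6 units.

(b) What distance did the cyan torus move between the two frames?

2.6

The cyan torus moved from about (9.0, 6.6) to (7.5, 4.5), a distance of √(1.5² + 2.1²) ≈ 2.6.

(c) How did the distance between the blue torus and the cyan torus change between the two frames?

-1.9

The distance was about 5.6 in the first image and 3.7 in the second, so they moved 1.9 units closer together.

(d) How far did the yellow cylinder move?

2.9

The yellow cylinder was near (5.0, 4.9) before and (3.4, 2.5) after, so it travelled √(1.6² + 2.4²) ≈ 2.9 units.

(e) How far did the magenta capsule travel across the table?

1.7

The magenta capsule moved from about (8.2, 3.0) to (6.6, 3.5), a distance of √(1.6² + 0.5²) ≈ 1.7.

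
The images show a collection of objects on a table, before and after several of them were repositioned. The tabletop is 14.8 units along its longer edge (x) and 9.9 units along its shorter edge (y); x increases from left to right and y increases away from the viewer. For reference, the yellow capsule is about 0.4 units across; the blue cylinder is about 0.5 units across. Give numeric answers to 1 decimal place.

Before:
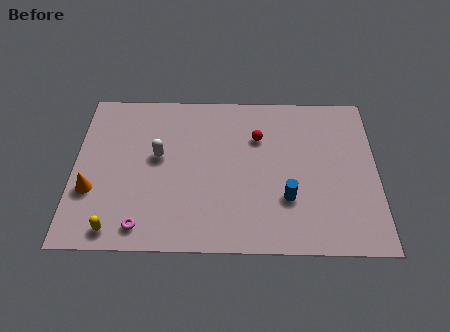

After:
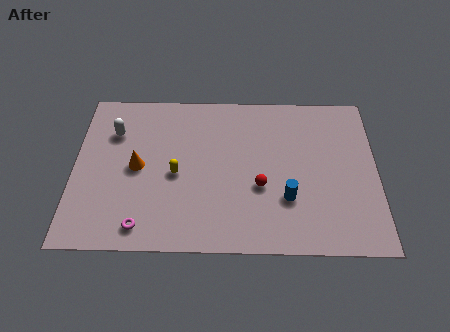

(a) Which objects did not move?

the magenta torus and the blue cylinder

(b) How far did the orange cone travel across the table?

2.7

From (0.9, 3.4) to (3.1, 4.9), the orange cone covered √(2.2² + 1.5²) ≈ 2.7 units.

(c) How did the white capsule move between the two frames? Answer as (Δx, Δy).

(-2.2, 1.5)

The white capsule started near (4.1, 5.6) and ended near (1.9, 7.1).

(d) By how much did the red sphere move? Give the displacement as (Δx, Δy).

(0.1, -3.1)

The red sphere started near (9.0, 6.9) and ended near (9.1, 3.8).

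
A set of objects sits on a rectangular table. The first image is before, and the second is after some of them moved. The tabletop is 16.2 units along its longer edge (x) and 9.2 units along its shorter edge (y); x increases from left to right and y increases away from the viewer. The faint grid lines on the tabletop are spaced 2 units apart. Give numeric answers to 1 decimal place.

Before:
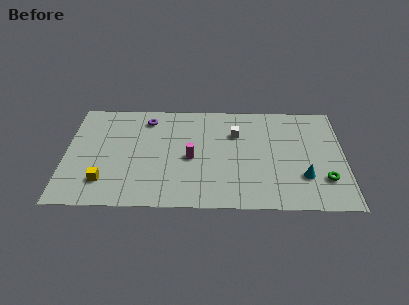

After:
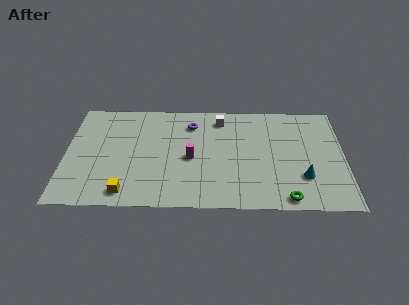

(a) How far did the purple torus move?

2.6

The purple torus moved from about (4.7, 7.6) to (7.3, 7.2), a distance of √(2.6² + 0.4²) ≈ 2.6.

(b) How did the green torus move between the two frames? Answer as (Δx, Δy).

(-2.2, -1.6)

The green torus started near (15.0, 2.5) and ended near (12.8, 0.9).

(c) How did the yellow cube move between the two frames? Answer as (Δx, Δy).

(1.3, -0.9)

The yellow cube started near (2.3, 2.1) and ended near (3.6, 1.2).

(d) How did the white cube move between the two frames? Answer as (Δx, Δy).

(-0.9, 1.3)

From the two frames, the white cube sits at roughly (9.9, 6.4) before and (9.0, 7.7) after.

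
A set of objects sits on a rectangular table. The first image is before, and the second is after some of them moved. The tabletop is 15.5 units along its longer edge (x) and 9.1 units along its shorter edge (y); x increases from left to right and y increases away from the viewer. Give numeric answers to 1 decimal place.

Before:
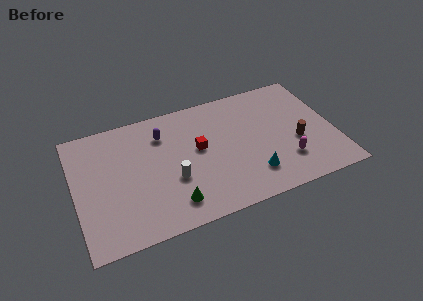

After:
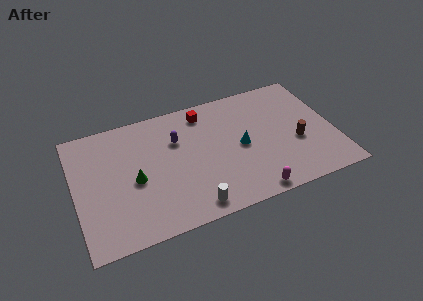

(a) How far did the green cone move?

3.1

The green cone moved from about (5.5, 1.7) to (3.5, 4.1), a distance of √(2.0² + 2.4²) ≈ 3.1.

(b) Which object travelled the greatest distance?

the green cone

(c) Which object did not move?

the brown cylinder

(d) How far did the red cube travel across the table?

2.7

The red cube moved from about (7.4, 5.1) to (8.0, 7.7), a distance of √(0.6² + 2.6²) ≈ 2.7.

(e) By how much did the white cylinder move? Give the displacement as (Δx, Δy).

(0.9, -2.3)

The white cylinder was at about (5.7, 3.4) and moved to about (6.6, 1.1).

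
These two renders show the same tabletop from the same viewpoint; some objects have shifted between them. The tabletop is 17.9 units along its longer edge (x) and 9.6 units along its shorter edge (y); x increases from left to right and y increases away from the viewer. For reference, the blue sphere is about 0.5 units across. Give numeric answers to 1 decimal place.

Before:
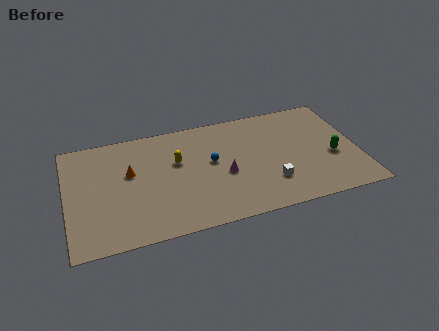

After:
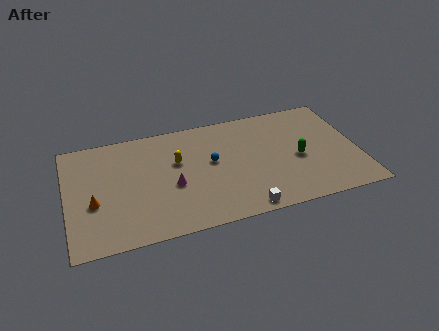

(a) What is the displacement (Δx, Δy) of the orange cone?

(-2.3, -2.0)

The orange cone started near (3.9, 5.8) and ended near (1.6, 3.8).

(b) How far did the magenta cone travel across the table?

3.2

The magenta cone moved from about (9.6, 4.1) to (6.4, 4.0), a distance of √(3.2² + 0.1²) ≈ 3.2.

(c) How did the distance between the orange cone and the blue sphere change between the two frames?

+2.5

They were about 5.0 units apart before and 7.5 after — 2.5 units further apart.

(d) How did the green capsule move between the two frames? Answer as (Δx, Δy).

(-2.1, 0.4)

The green capsule was at about (16.3, 3.9) and moved to about (14.2, 4.3).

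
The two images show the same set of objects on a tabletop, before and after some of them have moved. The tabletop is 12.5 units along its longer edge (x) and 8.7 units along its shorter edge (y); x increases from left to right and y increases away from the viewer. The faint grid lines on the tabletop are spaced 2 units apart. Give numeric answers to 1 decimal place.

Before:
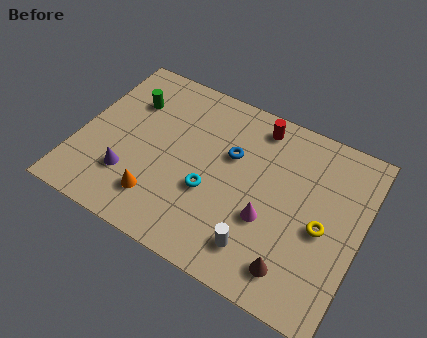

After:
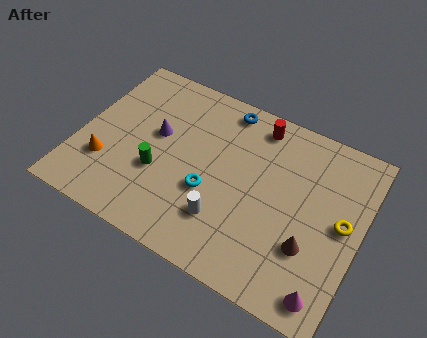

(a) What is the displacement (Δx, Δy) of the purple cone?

(0.8, 2.6)

The purple cone started near (2.5, 2.4) and ended near (3.3, 5.0).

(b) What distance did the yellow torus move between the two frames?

1.0

The yellow torus was near (10.9, 3.9) before and (11.7, 4.5) after, so it travelled √(0.8² + 0.6²) ≈ 1.0 units.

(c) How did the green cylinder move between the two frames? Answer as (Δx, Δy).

(1.8, -3.0)

The green cylinder started near (1.9, 6.2) and ended near (3.7, 3.2).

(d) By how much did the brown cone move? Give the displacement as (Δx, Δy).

(0.5, 1.3)

From the two frames, the brown cone sits at roughly (10.0, 1.5) before and (10.5, 2.8) after.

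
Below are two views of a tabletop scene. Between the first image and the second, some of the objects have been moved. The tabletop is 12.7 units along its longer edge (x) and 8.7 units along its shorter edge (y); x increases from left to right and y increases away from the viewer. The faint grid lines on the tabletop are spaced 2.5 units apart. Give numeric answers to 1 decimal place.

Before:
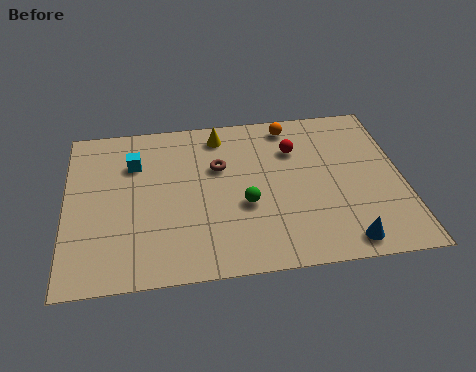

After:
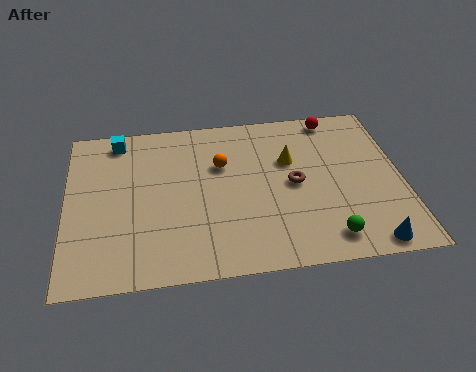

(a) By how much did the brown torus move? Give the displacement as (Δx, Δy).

(2.8, -1.3)

The brown torus started near (5.8, 5.6) and ended near (8.6, 4.3).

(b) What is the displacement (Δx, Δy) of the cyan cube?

(-0.6, 1.4)

From the two frames, the cyan cube sits at roughly (2.6, 6.2) before and (2.0, 7.6) after.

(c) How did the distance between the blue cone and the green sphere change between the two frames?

-2.7

The distance was about 4.3 in the first image and 1.6 in the second, so they moved 2.7 units closer together.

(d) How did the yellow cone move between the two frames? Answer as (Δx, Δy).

(2.6, -1.8)

From the two frames, the yellow cone sits at roughly (5.9, 7.4) before and (8.5, 5.6) after.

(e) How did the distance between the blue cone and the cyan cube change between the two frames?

+2.1

Before: roughly 9.3 units apart; after: 11.4. That's 2.1 units further apart.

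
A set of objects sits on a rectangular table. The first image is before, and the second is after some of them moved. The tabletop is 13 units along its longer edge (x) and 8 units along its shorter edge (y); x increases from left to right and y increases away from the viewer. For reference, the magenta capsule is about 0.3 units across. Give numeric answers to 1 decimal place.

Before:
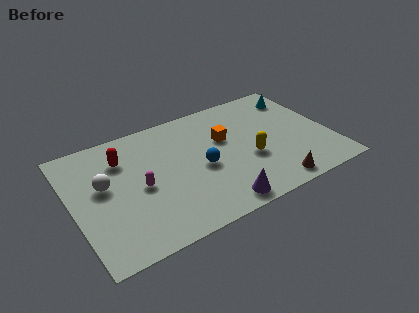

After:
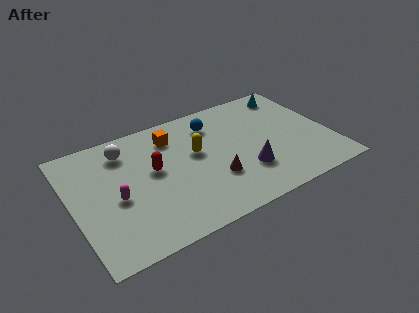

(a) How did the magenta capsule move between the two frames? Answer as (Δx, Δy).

(-1.2, -0.2)

The magenta capsule started near (3.3, 3.7) and ended near (2.1, 3.5).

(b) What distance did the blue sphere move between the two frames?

2.9

From (6.4, 3.6) to (7.4, 6.3), the blue sphere covered √(1.0² + 2.7²) ≈ 2.9 units.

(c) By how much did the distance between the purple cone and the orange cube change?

+0.8

They were about 4.2 units apart before and 5.0 after — 0.8 units further apart.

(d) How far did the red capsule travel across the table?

2.0

The red capsule was near (2.7, 5.9) before and (4.1, 4.5) after, so it travelled √(1.4² + 1.4²) ≈ 2.0 units.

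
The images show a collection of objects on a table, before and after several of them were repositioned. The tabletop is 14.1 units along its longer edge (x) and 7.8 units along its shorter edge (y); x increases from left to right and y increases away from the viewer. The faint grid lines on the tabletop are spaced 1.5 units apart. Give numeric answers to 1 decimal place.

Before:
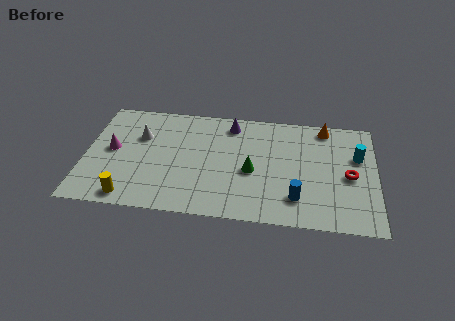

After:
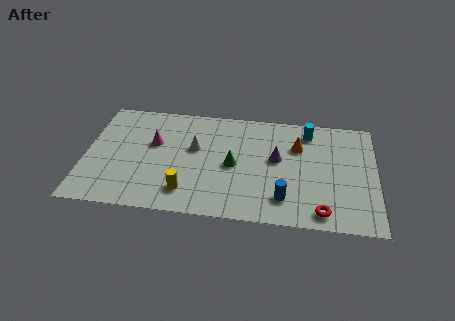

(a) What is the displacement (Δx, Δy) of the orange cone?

(-1.3, -1.5)

The orange cone was at about (11.6, 6.9) and moved to about (10.3, 5.4).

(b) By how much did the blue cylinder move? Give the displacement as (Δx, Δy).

(-0.6, -0.1)

From the two frames, the blue cylinder sits at roughly (10.3, 1.8) before and (9.7, 1.7) after.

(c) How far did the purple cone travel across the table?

3.2

The purple cone moved from about (7.0, 6.6) to (9.3, 4.4), a distance of √(2.3² + 2.2²) ≈ 3.2.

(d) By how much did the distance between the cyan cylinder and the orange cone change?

-1.3

They were about 2.5 units apart before and 1.2 after — 1.3 units closer together.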